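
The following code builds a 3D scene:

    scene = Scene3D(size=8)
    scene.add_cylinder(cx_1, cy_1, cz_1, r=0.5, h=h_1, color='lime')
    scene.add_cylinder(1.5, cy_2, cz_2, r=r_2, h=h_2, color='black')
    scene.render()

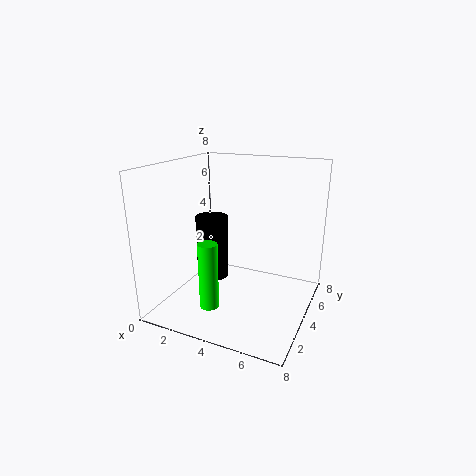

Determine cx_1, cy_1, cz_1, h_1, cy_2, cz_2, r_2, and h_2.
cx_1 = 3.5; cy_1 = 1.5; cz_1 = 1; h_1 = 3.5; cy_2 = 5.5; cz_2 = 0.5; r_2 = 1; h_2 = 4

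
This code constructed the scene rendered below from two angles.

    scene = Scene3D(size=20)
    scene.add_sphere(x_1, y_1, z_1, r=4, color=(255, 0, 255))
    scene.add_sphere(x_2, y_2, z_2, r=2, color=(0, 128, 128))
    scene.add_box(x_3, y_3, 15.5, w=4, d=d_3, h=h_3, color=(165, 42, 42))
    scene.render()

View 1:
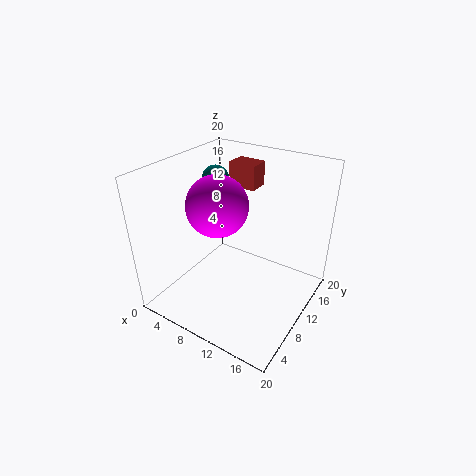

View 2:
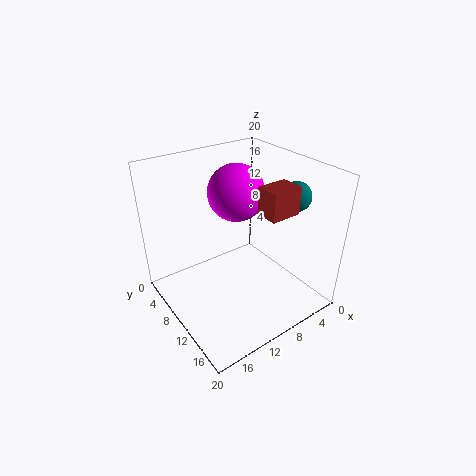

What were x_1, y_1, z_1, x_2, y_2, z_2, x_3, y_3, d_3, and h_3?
x_1 = 8.5; y_1 = 7.5; z_1 = 15.5; x_2 = 3.5; y_2 = 14; z_2 = 16; x_3 = 6; y_3 = 14; d_3 = 3; h_3 = 3.5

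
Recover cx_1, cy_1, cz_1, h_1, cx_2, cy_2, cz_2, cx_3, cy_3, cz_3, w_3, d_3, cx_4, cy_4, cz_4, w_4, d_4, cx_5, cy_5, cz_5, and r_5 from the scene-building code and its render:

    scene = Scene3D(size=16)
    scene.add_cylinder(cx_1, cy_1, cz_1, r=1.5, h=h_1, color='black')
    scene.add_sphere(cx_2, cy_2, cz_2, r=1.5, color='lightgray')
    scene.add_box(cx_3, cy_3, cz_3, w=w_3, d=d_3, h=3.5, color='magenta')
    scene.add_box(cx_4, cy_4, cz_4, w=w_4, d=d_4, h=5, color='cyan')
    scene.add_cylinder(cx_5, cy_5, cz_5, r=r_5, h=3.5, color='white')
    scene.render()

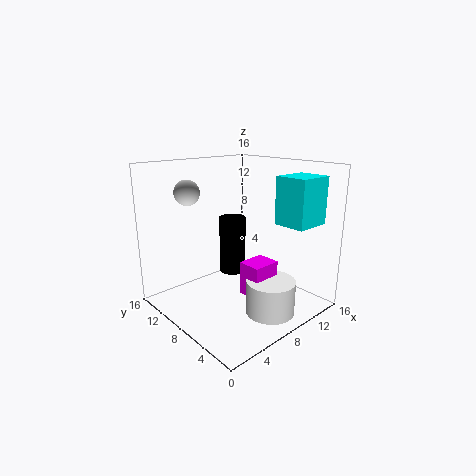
cx_1 = 8.5
cy_1 = 9.5
cz_1 = 3.5
h_1 = 6.5
cx_2 = 5.5
cy_2 = 14
cz_2 = 12.5
cx_3 = 6
cy_3 = 3
cz_3 = 3
w_3 = 3
d_3 = 2.5
cx_4 = 10
cy_4 = 1
cz_4 = 10
w_4 = 4
d_4 = 3.5
cx_5 = 7.5
cy_5 = 2.5
cz_5 = 1.5
r_5 = 2.5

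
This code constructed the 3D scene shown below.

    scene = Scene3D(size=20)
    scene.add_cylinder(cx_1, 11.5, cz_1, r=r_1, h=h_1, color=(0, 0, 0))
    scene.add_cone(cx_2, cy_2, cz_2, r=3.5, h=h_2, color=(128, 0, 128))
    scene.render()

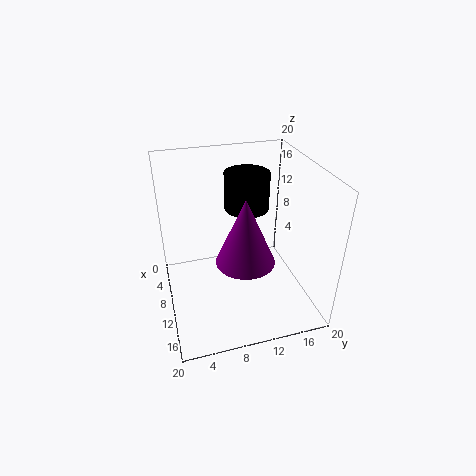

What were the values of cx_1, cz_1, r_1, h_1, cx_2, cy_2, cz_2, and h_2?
cx_1 = 9
cz_1 = 14
r_1 = 3
h_1 = 5
cx_2 = 16.5
cy_2 = 9
cz_2 = 11
h_2 = 8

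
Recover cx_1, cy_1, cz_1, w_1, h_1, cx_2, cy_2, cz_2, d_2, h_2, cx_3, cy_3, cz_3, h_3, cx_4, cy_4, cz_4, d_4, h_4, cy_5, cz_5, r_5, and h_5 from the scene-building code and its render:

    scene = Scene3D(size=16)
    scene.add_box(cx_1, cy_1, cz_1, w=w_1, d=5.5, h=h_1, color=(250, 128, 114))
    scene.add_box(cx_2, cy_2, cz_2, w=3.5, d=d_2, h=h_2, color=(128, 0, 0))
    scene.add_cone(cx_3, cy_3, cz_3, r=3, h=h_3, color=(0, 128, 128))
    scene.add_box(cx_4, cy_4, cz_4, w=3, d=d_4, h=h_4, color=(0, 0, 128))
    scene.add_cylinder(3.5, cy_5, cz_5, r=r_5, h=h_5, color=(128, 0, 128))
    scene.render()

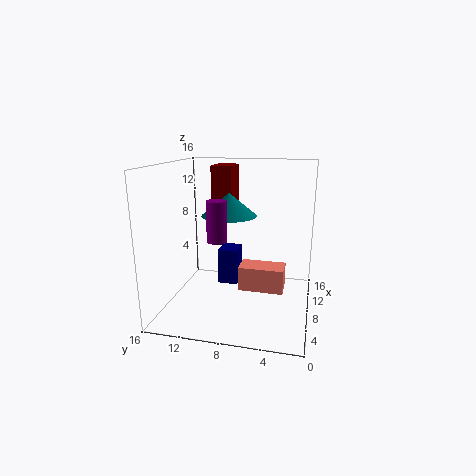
cx_1 = 10
cy_1 = 3
cz_1 = 0.5
w_1 = 3
h_1 = 3
cx_2 = 11
cy_2 = 9.5
cz_2 = 10
d_2 = 2.5
h_2 = 5.5
cx_3 = 8
cy_3 = 9
cz_3 = 10.5
h_3 = 2.5
cx_4 = 11.5
cy_4 = 9
cz_4 = 0.5
d_4 = 2.5
h_4 = 4.5
cy_5 = 9
cz_5 = 9
r_5 = 1
h_5 = 4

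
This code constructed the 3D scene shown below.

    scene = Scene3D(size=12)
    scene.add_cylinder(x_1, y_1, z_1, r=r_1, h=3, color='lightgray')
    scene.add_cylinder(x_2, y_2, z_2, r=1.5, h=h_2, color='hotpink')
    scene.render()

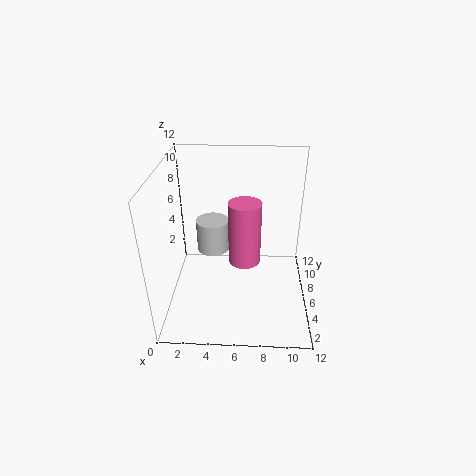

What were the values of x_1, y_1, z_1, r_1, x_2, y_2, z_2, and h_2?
x_1 = 3.5, y_1 = 9, z_1 = 3, r_1 = 1.5, x_2 = 6.5, y_2 = 8.5, z_2 = 2, h_2 = 6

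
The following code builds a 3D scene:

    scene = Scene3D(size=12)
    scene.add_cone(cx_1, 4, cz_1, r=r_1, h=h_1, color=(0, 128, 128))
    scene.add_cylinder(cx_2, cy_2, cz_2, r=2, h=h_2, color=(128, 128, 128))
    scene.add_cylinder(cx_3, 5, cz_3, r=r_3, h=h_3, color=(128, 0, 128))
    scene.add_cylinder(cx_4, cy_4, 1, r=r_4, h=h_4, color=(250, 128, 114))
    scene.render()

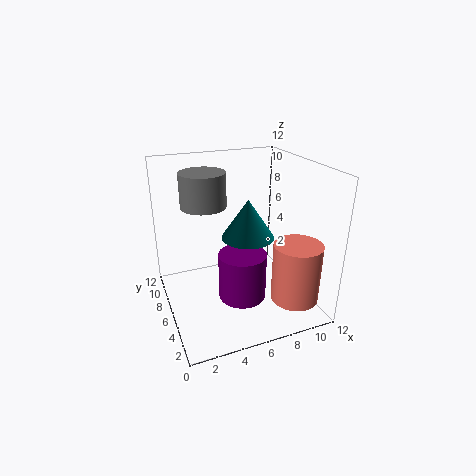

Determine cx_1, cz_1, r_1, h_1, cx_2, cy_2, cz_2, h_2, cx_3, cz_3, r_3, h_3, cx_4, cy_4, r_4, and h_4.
cx_1 = 6
cz_1 = 7
r_1 = 2
h_1 = 3
cx_2 = 4
cy_2 = 9
cz_2 = 8
h_2 = 3
cx_3 = 6
cz_3 = 1
r_3 = 2
h_3 = 4
cx_4 = 10
cy_4 = 3
r_4 = 2
h_4 = 5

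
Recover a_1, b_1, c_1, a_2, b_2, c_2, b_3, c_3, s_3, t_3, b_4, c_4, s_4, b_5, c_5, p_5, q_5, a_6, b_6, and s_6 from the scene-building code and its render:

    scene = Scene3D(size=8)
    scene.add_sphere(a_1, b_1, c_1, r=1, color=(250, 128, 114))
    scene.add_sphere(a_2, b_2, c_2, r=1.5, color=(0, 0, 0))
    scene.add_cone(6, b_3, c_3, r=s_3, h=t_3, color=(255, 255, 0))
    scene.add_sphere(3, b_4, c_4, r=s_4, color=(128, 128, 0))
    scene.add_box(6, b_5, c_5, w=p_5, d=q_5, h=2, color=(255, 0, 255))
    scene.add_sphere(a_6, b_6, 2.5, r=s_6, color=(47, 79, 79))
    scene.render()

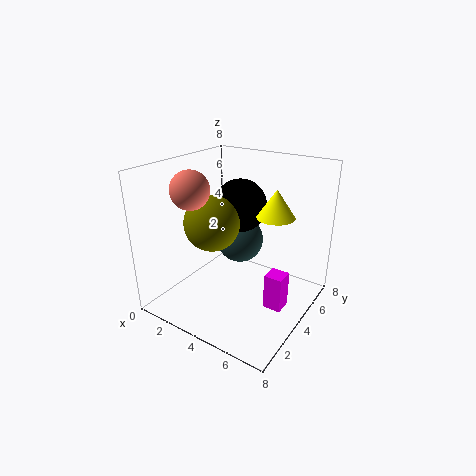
a_1 = 2.5; b_1 = 2; c_1 = 7; a_2 = 3.5; b_2 = 5; c_2 = 5.5; b_3 = 4.5; c_3 = 5.5; s_3 = 1; t_3 = 1.5; b_4 = 3; c_4 = 5; s_4 = 1.5; b_5 = 3.5; c_5 = 0.5; p_5 = 1; q_5 = 1; a_6 = 2.5; b_6 = 6.5; s_6 = 1.5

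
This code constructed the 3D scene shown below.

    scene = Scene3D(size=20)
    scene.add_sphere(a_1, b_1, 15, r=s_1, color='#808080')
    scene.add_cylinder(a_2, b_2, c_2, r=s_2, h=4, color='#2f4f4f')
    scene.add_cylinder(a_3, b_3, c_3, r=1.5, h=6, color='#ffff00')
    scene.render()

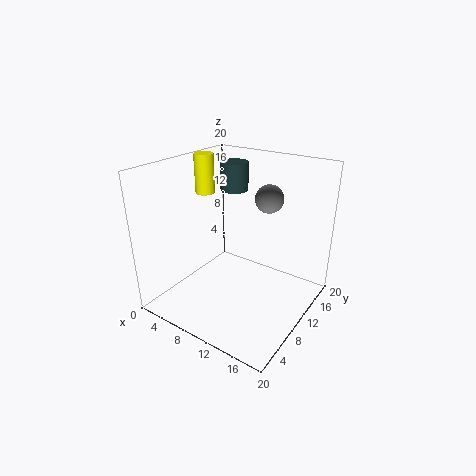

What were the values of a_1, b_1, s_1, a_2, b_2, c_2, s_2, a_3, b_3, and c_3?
a_1 = 12.5
b_1 = 14
s_1 = 2
a_2 = 7
b_2 = 13.5
c_2 = 15.5
s_2 = 2
a_3 = 1.5
b_3 = 13.5
c_3 = 14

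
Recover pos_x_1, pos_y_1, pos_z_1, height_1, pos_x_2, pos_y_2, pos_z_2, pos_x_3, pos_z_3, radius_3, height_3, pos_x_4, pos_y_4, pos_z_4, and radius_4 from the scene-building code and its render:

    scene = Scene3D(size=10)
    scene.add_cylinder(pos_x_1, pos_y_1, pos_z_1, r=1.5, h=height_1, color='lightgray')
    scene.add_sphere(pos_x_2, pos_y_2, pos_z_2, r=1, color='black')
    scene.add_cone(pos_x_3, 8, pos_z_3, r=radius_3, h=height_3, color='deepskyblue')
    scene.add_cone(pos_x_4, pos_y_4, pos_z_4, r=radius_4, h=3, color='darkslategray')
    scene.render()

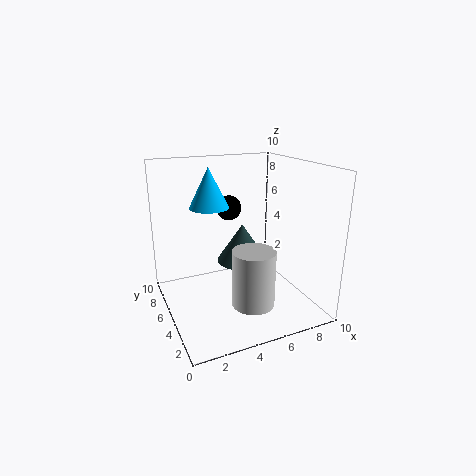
pos_x_1 = 5.5
pos_y_1 = 3.5
pos_z_1 = 0.5
height_1 = 4
pos_x_2 = 6
pos_y_2 = 9
pos_z_2 = 6
pos_x_3 = 4
pos_z_3 = 6.5
radius_3 = 1.5
height_3 = 3
pos_x_4 = 6.5
pos_y_4 = 7.5
pos_z_4 = 2
radius_4 = 2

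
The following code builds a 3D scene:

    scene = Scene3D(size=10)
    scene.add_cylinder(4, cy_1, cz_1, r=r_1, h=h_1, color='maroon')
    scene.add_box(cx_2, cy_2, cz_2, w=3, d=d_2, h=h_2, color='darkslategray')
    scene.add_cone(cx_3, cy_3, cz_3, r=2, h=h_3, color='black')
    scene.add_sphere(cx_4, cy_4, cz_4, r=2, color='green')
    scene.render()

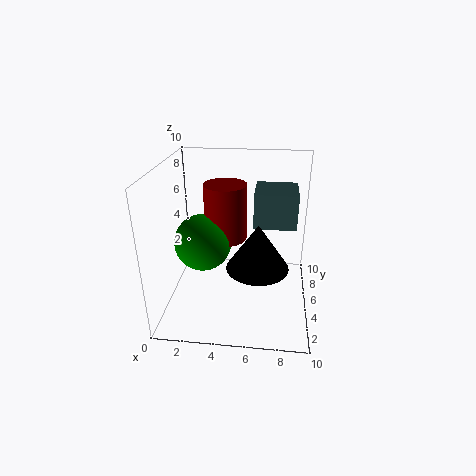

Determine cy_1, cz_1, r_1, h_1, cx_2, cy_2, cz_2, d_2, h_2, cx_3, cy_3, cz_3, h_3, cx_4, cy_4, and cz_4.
cy_1 = 6, cz_1 = 4.5, r_1 = 1.5, h_1 = 4, cx_2 = 6, cy_2 = 5.5, cz_2 = 5.5, d_2 = 3, h_2 = 2.5, cx_3 = 6.5, cy_3 = 3, cz_3 = 4, h_3 = 3, cx_4 = 2.5, cy_4 = 5, cz_4 = 4.5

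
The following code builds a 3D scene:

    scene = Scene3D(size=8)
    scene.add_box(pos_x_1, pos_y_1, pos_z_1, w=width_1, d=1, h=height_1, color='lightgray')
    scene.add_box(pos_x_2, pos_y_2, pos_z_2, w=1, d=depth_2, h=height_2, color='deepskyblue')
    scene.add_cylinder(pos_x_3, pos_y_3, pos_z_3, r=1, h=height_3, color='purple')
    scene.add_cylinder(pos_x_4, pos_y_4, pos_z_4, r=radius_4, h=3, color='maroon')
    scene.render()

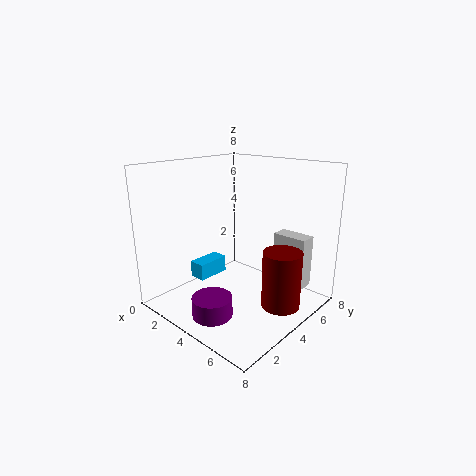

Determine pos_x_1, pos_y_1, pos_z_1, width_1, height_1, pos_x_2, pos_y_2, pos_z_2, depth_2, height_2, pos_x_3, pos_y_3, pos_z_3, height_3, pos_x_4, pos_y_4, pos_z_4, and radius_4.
pos_x_1 = 5; pos_y_1 = 6; pos_z_1 = 1; width_1 = 2; height_1 = 3; pos_x_2 = 1; pos_y_2 = 3; pos_z_2 = 1; depth_2 = 2; height_2 = 1; pos_x_3 = 5; pos_y_3 = 1; pos_z_3 = 1; height_3 = 1; pos_x_4 = 7; pos_y_4 = 4; pos_z_4 = 1; radius_4 = 1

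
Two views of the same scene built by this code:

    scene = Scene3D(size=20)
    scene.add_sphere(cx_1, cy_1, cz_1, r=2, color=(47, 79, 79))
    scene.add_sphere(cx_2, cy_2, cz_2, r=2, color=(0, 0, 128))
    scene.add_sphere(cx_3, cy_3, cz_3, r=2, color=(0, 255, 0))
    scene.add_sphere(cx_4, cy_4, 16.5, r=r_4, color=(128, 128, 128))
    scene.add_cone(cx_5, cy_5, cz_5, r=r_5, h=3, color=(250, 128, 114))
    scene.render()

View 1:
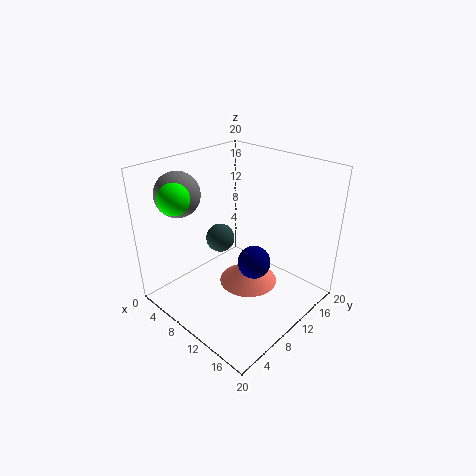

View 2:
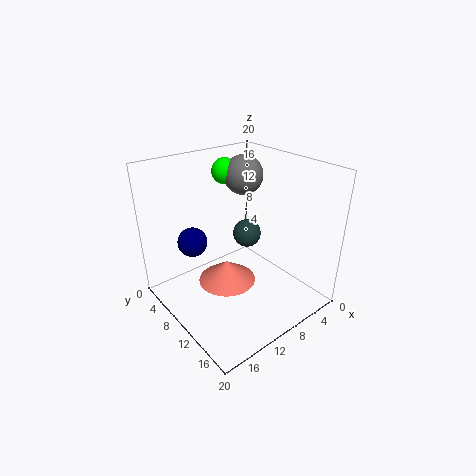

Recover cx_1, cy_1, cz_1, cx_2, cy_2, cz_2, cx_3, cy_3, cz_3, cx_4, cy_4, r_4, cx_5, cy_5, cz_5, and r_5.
cx_1 = 7.5
cy_1 = 9
cz_1 = 9.5
cx_2 = 15.5
cy_2 = 7
cz_2 = 10
cx_3 = 6.5
cy_3 = 2.5
cz_3 = 17
cx_4 = 4.5
cy_4 = 4.5
r_4 = 3
cx_5 = 12
cy_5 = 10
cz_5 = 4
r_5 = 4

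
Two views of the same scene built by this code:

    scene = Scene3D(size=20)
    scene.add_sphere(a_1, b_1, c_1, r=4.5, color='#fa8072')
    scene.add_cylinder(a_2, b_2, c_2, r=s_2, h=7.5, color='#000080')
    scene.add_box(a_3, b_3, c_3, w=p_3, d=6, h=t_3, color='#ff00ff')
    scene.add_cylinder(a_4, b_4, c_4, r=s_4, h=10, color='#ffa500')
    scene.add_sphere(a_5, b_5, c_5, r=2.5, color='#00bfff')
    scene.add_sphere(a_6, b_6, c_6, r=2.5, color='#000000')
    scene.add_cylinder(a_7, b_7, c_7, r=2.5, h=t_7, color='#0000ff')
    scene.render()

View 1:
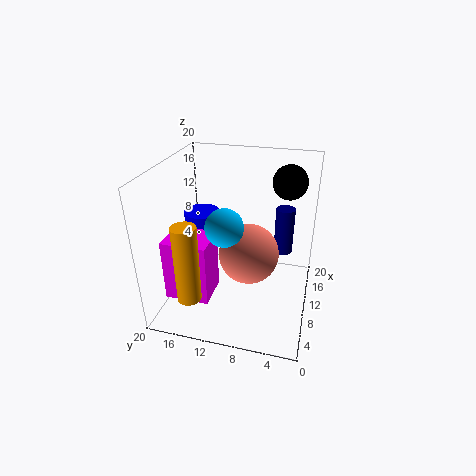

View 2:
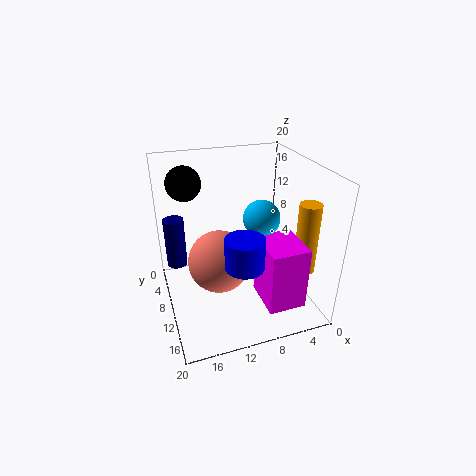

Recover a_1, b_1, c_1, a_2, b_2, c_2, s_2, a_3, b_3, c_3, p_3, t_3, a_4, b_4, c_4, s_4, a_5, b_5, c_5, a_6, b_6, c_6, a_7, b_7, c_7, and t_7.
a_1 = 12.5; b_1 = 9; c_1 = 6; a_2 = 18; b_2 = 4.5; c_2 = 4; s_2 = 1.5; a_3 = 3.5; b_3 = 12.5; c_3 = 3; p_3 = 5; t_3 = 8.5; a_4 = 1.5; b_4 = 14; c_4 = 5.5; s_4 = 1.5; a_5 = 7; b_5 = 11; c_5 = 13; a_6 = 16; b_6 = 4; c_6 = 16.5; a_7 = 11; b_7 = 15.5; c_7 = 9; t_7 = 4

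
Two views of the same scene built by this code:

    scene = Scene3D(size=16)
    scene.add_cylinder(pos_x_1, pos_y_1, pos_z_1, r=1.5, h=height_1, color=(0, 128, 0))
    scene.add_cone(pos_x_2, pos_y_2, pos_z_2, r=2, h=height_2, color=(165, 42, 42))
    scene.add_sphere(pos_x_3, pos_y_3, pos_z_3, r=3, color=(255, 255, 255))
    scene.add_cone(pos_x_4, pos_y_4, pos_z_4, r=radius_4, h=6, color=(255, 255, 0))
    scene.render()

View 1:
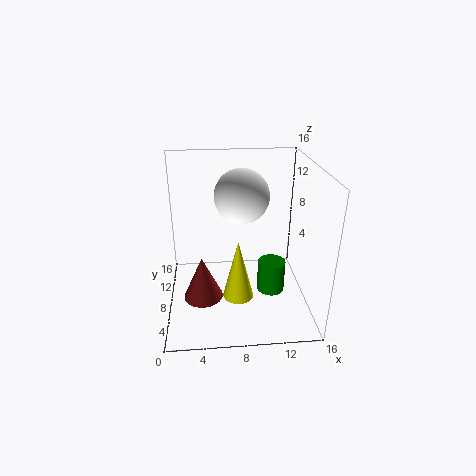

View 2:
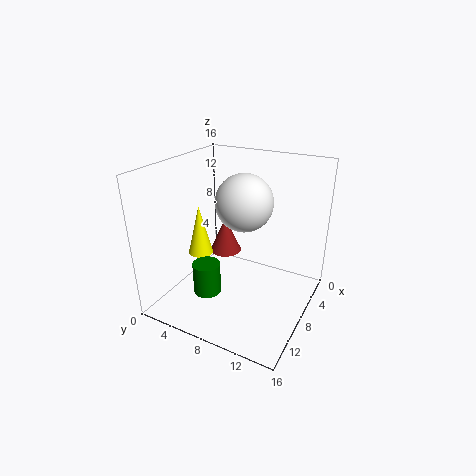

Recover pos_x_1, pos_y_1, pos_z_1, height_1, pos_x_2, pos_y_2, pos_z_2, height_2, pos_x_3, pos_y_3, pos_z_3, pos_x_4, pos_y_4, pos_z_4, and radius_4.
pos_x_1 = 11.5; pos_y_1 = 6; pos_z_1 = 2.5; height_1 = 3.5; pos_x_2 = 4; pos_y_2 = 4; pos_z_2 = 3.5; height_2 = 4.5; pos_x_3 = 8.5; pos_y_3 = 9; pos_z_3 = 12.5; pos_x_4 = 7.5; pos_y_4 = 2.5; pos_z_4 = 4.5; radius_4 = 1.5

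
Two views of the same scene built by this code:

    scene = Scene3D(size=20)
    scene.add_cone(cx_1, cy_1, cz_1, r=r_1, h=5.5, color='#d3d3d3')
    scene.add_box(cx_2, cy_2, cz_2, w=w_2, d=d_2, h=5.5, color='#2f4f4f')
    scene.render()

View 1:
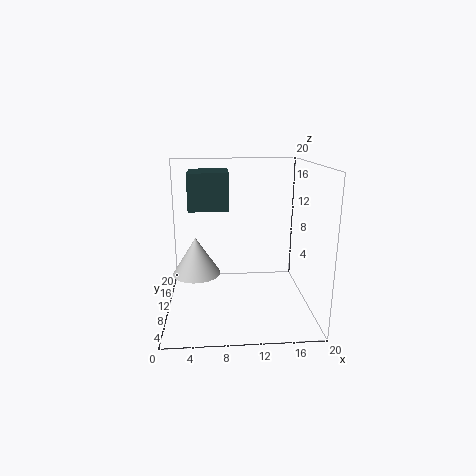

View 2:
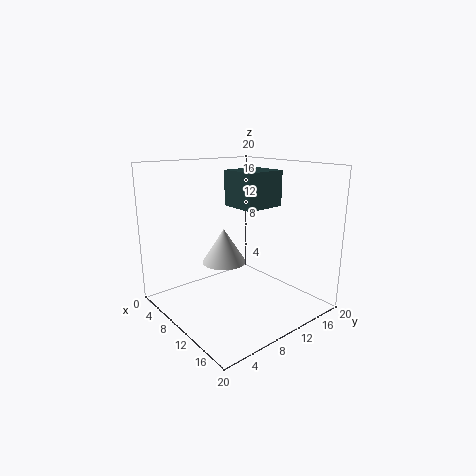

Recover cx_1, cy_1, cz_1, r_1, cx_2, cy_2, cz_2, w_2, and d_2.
cx_1 = 4
cy_1 = 12
cz_1 = 4
r_1 = 3.5
cx_2 = 3
cy_2 = 13
cz_2 = 13
w_2 = 6
d_2 = 6.5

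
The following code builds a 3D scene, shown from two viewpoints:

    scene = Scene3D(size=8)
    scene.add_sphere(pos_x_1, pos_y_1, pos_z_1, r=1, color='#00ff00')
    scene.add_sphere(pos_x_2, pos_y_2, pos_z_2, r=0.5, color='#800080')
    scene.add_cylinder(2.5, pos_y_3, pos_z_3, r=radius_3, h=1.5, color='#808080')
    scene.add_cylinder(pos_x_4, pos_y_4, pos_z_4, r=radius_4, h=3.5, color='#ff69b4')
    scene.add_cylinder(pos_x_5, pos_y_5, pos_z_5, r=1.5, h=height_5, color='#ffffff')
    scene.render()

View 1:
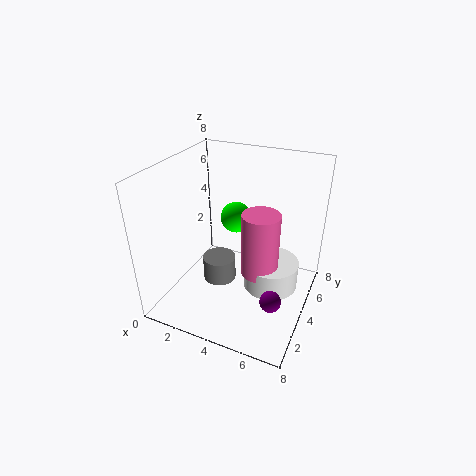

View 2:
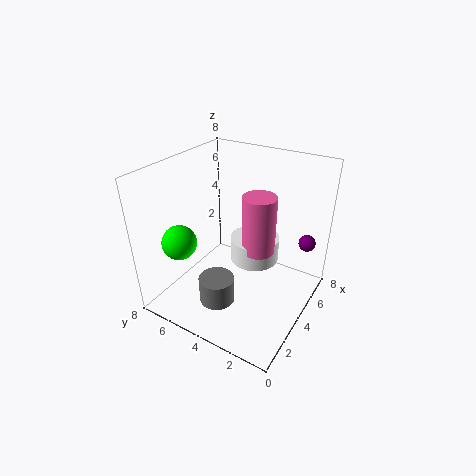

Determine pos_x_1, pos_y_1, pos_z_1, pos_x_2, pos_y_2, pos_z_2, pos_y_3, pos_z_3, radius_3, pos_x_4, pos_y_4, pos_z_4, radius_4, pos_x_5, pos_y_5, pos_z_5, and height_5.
pos_x_1 = 2.5
pos_y_1 = 7
pos_z_1 = 3.5
pos_x_2 = 7
pos_y_2 = 1
pos_z_2 = 3
pos_y_3 = 4.5
pos_z_3 = 0.5
radius_3 = 1
pos_x_4 = 5.5
pos_y_4 = 3.5
pos_z_4 = 2.5
radius_4 = 1
pos_x_5 = 6
pos_y_5 = 4
pos_z_5 = 1.5
height_5 = 1.5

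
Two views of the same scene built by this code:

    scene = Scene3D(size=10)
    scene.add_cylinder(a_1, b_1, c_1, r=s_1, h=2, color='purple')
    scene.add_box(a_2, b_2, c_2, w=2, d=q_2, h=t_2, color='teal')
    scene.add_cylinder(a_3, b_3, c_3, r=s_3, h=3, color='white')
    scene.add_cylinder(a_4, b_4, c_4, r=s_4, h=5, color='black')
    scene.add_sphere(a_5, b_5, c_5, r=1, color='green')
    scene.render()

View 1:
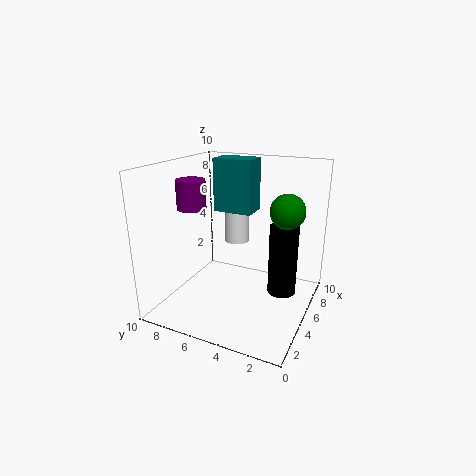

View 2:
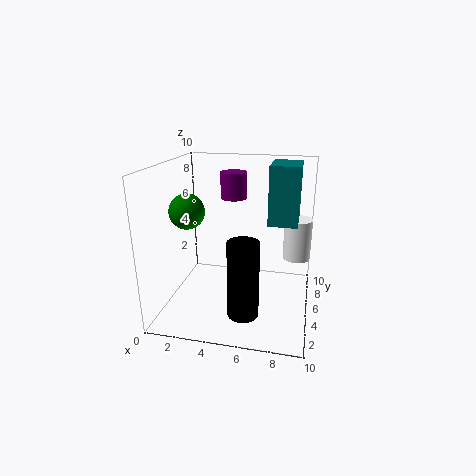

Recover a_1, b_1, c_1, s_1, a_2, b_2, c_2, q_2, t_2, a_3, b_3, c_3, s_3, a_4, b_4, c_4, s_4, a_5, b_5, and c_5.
a_1 = 4, b_1 = 8, c_1 = 7, s_1 = 1, a_2 = 7, b_2 = 5, c_2 = 6, q_2 = 3, t_2 = 4, a_3 = 9, b_3 = 7, c_3 = 3, s_3 = 1, a_4 = 6, b_4 = 2, c_4 = 1, s_4 = 1, a_5 = 3, b_5 = 1, c_5 = 8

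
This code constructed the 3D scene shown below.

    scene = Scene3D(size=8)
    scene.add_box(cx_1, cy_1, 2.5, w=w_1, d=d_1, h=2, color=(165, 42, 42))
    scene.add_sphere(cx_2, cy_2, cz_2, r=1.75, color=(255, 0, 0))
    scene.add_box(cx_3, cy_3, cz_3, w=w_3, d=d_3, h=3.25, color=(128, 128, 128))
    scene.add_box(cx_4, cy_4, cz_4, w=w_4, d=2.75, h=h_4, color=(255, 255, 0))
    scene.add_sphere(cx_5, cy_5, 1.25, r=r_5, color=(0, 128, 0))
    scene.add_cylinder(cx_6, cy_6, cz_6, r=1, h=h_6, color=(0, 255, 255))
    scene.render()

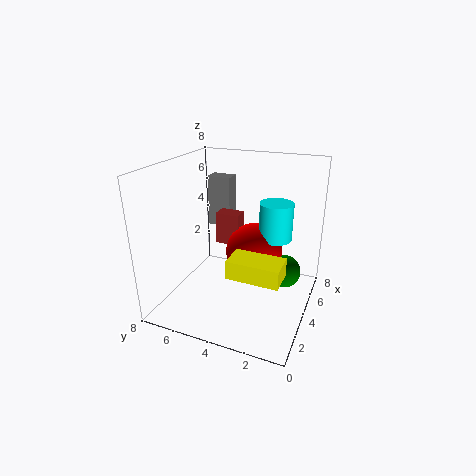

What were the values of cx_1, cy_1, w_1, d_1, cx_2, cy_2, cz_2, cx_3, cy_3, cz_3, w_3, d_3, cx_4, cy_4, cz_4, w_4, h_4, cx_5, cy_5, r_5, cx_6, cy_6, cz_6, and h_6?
cx_1 = 5.75, cy_1 = 4.75, w_1 = 1, d_1 = 1.5, cx_2 = 6, cy_2 = 3.75, cz_2 = 2.25, cx_3 = 6.75, cy_3 = 5.75, cz_3 = 3.25, w_3 = 1, d_3 = 1.5, cx_4 = 1.75, cy_4 = 1, cz_4 = 2.75, w_4 = 1.5, h_4 = 1, cx_5 = 6, cy_5 = 1.75, r_5 = 1, cx_6 = 6.25, cy_6 = 2.5, cz_6 = 3.25, h_6 = 2.25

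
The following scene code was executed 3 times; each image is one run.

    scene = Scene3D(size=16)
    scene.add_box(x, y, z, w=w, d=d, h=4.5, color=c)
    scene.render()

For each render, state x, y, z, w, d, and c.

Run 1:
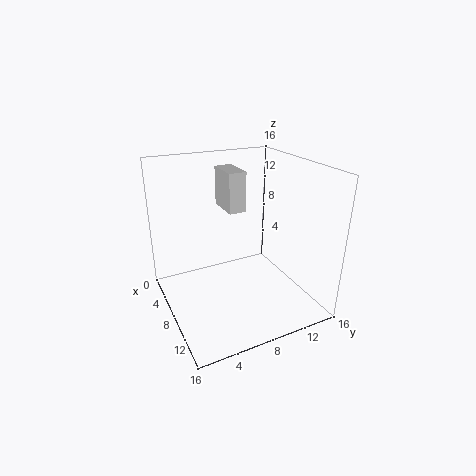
x = 3
y = 7.5
z = 10.5
w = 4
d = 2
c = 'lightgray'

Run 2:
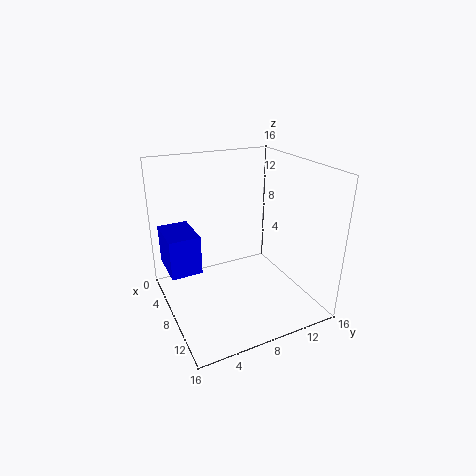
x = 2
y = 0.5
z = 4
w = 5
d = 3.5
c = 'blue'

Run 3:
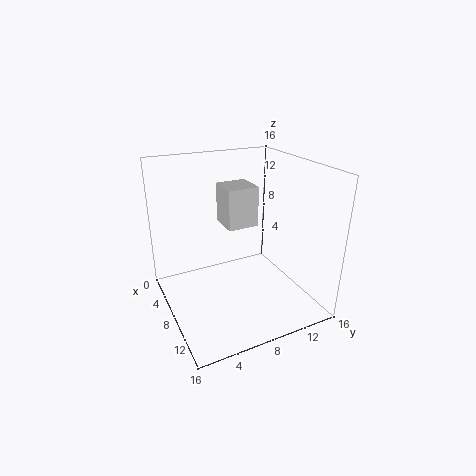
x = 4.5
y = 7
z = 9
w = 3.5
d = 3.5
c = 'lightgray'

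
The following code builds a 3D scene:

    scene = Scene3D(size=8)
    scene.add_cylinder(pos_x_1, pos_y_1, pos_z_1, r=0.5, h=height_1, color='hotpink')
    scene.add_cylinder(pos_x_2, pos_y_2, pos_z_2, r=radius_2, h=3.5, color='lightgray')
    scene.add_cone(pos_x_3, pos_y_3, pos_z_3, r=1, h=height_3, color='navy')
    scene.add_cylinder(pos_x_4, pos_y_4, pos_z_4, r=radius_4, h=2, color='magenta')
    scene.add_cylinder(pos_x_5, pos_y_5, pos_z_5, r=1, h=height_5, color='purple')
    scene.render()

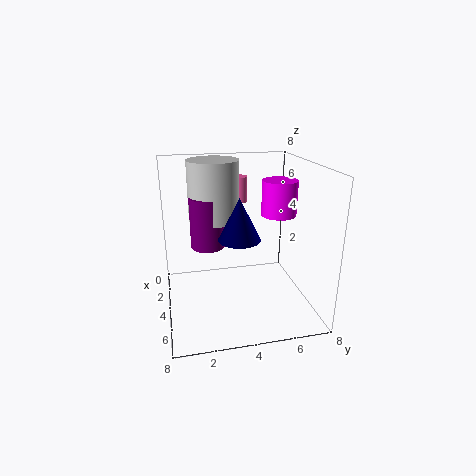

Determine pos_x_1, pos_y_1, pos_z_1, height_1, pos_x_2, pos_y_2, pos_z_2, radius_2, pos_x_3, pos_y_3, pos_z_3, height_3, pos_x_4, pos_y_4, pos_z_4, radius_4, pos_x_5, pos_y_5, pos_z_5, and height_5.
pos_x_1 = 2
pos_y_1 = 4.5
pos_z_1 = 5.5
height_1 = 1.5
pos_x_2 = 2
pos_y_2 = 3
pos_z_2 = 4.5
radius_2 = 1.5
pos_x_3 = 6.5
pos_y_3 = 3.5
pos_z_3 = 5
height_3 = 2
pos_x_4 = 3.5
pos_y_4 = 6.5
pos_z_4 = 5
radius_4 = 1
pos_x_5 = 2.5
pos_y_5 = 2.5
pos_z_5 = 3
height_5 = 3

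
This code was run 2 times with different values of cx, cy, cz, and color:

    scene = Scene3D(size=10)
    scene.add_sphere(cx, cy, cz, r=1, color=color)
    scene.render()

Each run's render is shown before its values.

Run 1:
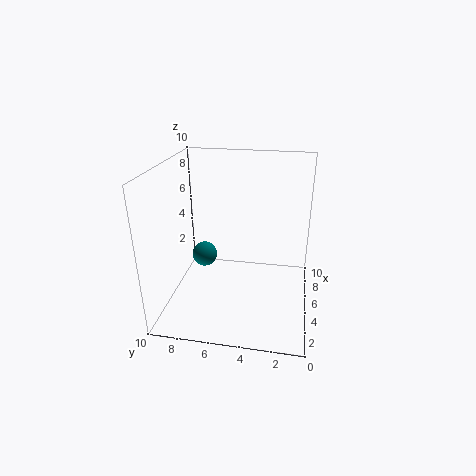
cx = 7.5
cy = 8.25
cz = 2
color = 'teal'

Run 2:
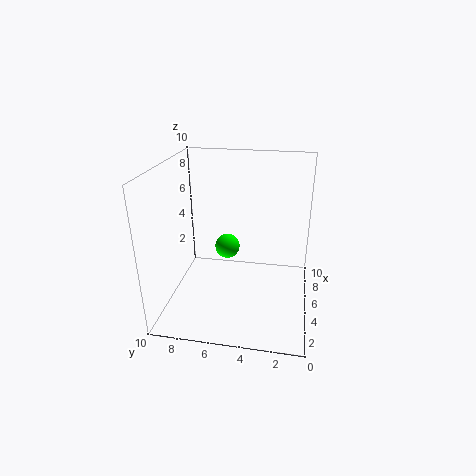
cx = 8.25
cy = 6.5
cz = 2.5
color = 'lime'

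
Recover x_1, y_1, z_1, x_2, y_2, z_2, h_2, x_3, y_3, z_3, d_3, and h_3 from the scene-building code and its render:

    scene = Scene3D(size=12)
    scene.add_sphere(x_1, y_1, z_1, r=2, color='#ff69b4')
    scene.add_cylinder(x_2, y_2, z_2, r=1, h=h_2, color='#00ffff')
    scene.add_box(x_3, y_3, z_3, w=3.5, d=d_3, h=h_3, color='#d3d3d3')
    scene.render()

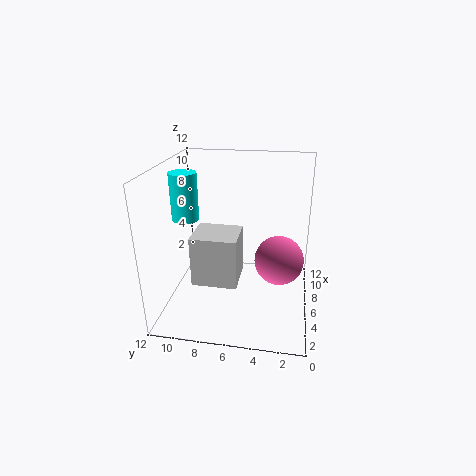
x_1 = 5.5
y_1 = 2.5
z_1 = 4.5
x_2 = 3.5
y_2 = 9.5
z_2 = 8.5
h_2 = 3.5
x_3 = 5
y_3 = 6
z_3 = 1.5
d_3 = 4
h_3 = 4.5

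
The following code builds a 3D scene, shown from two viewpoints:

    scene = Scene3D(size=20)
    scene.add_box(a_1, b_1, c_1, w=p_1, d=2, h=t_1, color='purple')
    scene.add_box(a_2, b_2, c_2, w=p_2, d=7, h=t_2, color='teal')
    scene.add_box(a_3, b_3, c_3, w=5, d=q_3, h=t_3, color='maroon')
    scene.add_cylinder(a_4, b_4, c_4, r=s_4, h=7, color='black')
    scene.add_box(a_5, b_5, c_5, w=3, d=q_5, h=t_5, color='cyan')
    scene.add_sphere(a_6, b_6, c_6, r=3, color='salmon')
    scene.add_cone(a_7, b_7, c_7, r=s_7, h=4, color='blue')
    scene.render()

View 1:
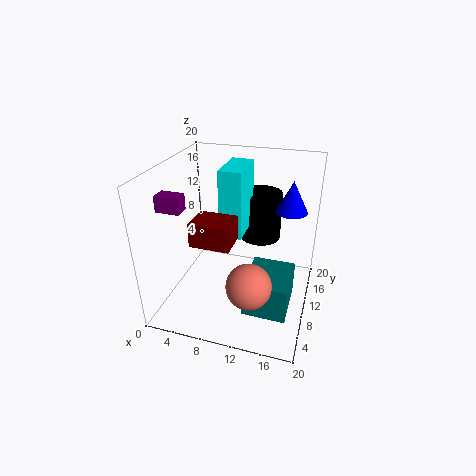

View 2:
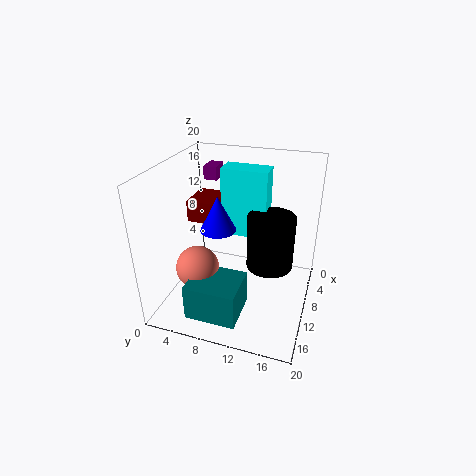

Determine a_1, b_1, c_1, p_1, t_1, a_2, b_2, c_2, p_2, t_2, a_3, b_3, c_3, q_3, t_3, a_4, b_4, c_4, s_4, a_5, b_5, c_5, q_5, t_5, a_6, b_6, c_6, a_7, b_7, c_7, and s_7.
a_1 = 2; b_1 = 3; c_1 = 16; p_1 = 3; t_1 = 2; a_2 = 12; b_2 = 5; c_2 = 1; p_2 = 6; t_2 = 5; a_3 = 6; b_3 = 3; c_3 = 12; q_3 = 4; t_3 = 3; a_4 = 12; b_4 = 15; c_4 = 8; s_4 = 3; a_5 = 8; b_5 = 8; c_5 = 11; q_5 = 6; t_5 = 9; a_6 = 13; b_6 = 5; c_6 = 6; a_7 = 17; b_7 = 10; c_7 = 15; s_7 = 2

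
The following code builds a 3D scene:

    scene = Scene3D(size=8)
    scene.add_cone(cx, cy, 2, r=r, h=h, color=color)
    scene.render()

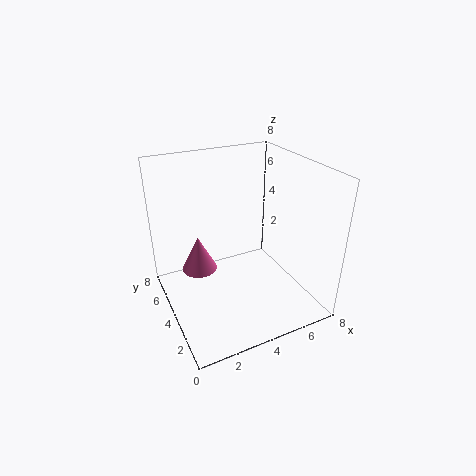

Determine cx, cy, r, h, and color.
cx = 2
cy = 5
r = 1
h = 2
color = 'hotpink'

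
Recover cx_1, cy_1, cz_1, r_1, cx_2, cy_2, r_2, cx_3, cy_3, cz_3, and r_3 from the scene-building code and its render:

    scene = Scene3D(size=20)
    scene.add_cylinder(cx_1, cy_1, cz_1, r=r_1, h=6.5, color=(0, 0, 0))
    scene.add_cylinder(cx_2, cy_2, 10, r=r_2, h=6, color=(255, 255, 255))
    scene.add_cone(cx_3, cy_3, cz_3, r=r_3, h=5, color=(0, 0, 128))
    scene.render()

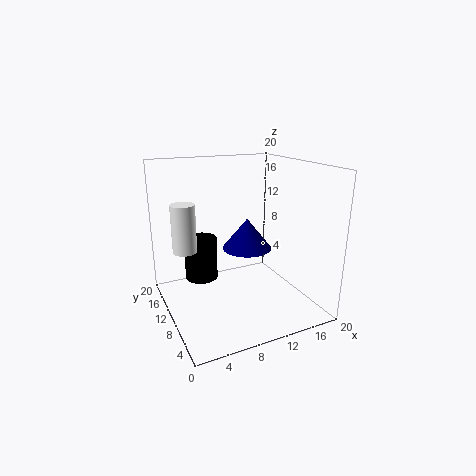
cx_1 = 6.5; cy_1 = 16; cz_1 = 2; r_1 = 2.5; cx_2 = 2; cy_2 = 8.5; r_2 = 1.5; cx_3 = 14.5; cy_3 = 16; cz_3 = 5.5; r_3 = 4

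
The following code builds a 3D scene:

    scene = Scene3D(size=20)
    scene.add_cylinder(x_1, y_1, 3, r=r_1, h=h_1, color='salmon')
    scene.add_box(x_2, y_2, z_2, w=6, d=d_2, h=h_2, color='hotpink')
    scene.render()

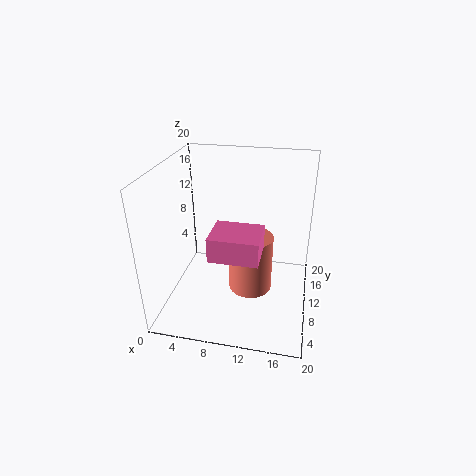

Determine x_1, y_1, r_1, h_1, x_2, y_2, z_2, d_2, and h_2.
x_1 = 12; y_1 = 9; r_1 = 3; h_1 = 8; x_2 = 8; y_2 = 2; z_2 = 11; d_2 = 5; h_2 = 3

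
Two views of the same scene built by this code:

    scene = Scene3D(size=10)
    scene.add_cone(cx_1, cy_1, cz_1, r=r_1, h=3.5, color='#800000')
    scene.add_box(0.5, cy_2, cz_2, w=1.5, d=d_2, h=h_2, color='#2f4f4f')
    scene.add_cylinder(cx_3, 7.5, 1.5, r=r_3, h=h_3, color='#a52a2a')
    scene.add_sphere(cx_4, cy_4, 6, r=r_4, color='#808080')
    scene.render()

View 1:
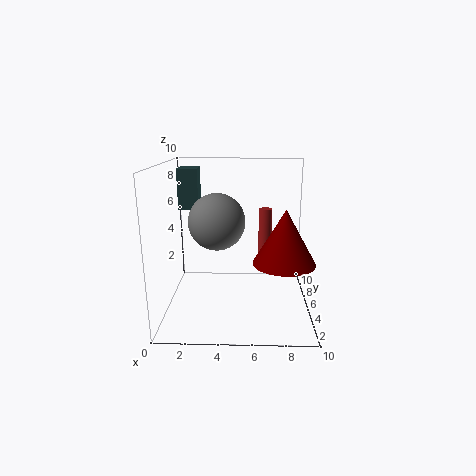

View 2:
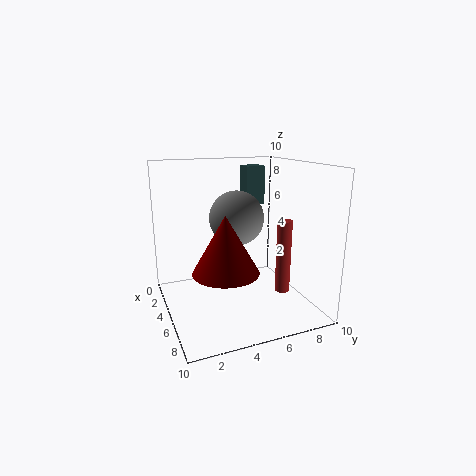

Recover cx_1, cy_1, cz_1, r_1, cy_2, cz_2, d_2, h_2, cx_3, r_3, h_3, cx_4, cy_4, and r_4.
cx_1 = 8
cy_1 = 3
cz_1 = 4
r_1 = 2
cy_2 = 7
cz_2 = 6.5
d_2 = 1.5
h_2 = 3
cx_3 = 7
r_3 = 0.5
h_3 = 5
cx_4 = 3.5
cy_4 = 5.5
r_4 = 2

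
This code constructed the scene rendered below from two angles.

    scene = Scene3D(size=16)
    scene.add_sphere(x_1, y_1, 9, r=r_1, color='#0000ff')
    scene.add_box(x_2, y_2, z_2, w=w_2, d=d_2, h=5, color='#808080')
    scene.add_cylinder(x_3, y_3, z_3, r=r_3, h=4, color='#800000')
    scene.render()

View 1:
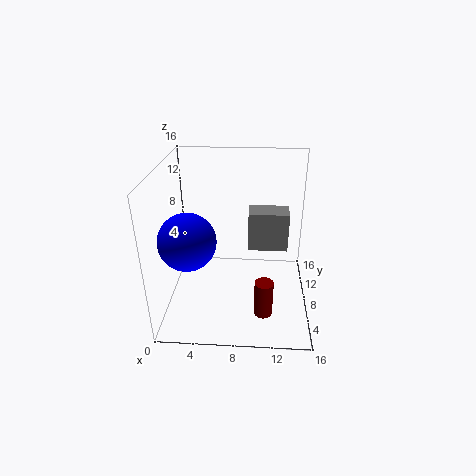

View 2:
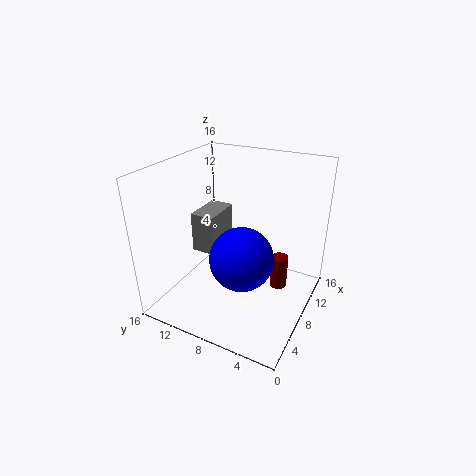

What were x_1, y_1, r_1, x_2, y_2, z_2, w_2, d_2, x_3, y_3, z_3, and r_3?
x_1 = 3, y_1 = 5, r_1 = 3, x_2 = 9, y_2 = 12, z_2 = 4, w_2 = 5, d_2 = 3, x_3 = 11, y_3 = 4, z_3 = 1, r_3 = 1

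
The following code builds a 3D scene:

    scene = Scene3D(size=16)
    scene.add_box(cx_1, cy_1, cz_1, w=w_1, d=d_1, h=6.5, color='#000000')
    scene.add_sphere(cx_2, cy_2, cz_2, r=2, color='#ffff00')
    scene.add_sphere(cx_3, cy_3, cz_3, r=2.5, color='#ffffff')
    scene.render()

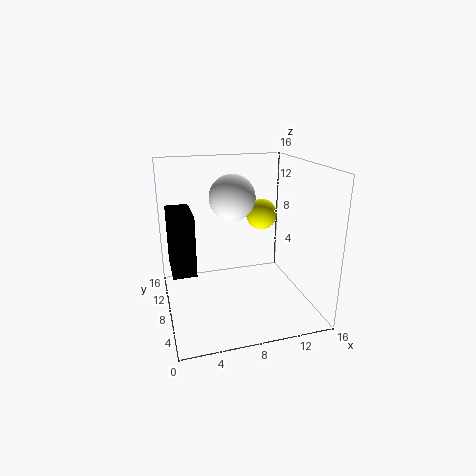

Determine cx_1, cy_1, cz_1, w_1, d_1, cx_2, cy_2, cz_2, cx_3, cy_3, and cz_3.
cx_1 = 0.5, cy_1 = 6, cz_1 = 5, w_1 = 2.5, d_1 = 5, cx_2 = 13, cy_2 = 14, cz_2 = 8.5, cx_3 = 7.5, cy_3 = 8.5, cz_3 = 12.5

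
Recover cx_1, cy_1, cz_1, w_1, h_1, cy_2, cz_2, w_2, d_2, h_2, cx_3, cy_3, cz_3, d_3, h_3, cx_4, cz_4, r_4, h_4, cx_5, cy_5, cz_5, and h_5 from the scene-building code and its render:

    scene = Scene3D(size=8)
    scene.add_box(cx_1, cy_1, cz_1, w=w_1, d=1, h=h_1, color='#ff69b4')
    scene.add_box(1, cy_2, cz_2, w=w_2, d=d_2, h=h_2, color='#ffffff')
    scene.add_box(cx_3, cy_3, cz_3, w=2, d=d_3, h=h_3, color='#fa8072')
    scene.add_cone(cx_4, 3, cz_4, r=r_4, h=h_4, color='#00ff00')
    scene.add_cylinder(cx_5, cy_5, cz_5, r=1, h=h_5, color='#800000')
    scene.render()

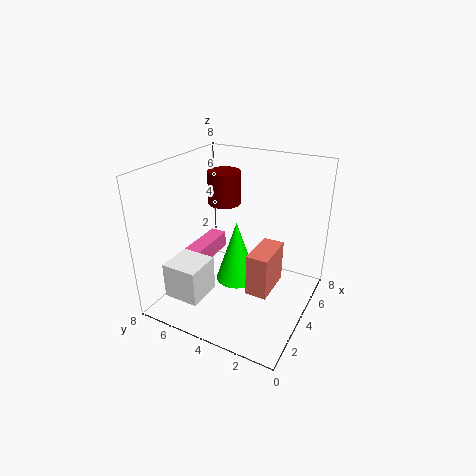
cx_1 = 3
cy_1 = 6
cz_1 = 2
w_1 = 3
h_1 = 1
cy_2 = 5
cz_2 = 1
w_2 = 2
d_2 = 2
h_2 = 2
cx_3 = 1
cy_3 = 1
cz_3 = 3
d_3 = 1
h_3 = 2
cx_4 = 2
cz_4 = 3
r_4 = 1
h_4 = 3
cx_5 = 6
cy_5 = 6
cz_5 = 5
h_5 = 2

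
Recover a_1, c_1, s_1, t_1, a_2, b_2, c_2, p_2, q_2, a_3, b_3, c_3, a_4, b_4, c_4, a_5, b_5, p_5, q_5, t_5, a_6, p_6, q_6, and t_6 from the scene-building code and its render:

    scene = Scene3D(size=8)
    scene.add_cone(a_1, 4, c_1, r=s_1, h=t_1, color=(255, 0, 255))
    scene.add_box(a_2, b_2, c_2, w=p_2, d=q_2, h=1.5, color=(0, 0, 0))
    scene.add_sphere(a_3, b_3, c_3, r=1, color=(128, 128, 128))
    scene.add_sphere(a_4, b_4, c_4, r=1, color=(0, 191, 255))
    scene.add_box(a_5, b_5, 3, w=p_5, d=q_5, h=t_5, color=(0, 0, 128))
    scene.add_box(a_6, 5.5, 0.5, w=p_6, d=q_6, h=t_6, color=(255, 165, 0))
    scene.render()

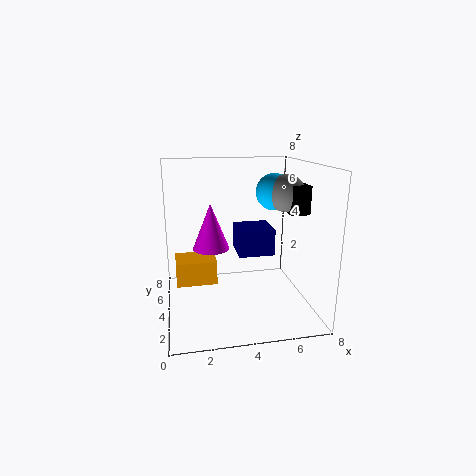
a_1 = 2.5; c_1 = 3.5; s_1 = 1; t_1 = 2.5; a_2 = 6.5; b_2 = 2.5; c_2 = 5.5; p_2 = 1; q_2 = 2; a_3 = 6.5; b_3 = 3.5; c_3 = 6.5; a_4 = 6; b_4 = 4; c_4 = 6.5; a_5 = 4; b_5 = 3.5; p_5 = 2; q_5 = 2; t_5 = 1.5; a_6 = 0.5; p_6 = 2.5; q_6 = 2; t_6 = 1.5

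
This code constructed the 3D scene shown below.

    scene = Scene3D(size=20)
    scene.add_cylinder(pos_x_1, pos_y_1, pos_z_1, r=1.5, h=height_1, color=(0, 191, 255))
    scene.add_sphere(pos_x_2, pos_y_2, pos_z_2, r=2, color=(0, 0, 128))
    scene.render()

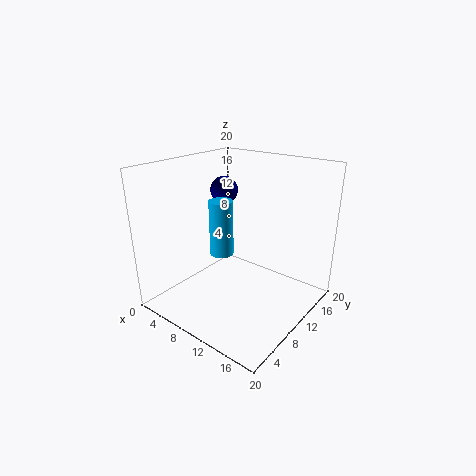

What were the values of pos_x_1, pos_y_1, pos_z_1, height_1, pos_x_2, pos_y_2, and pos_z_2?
pos_x_1 = 10.5, pos_y_1 = 6, pos_z_1 = 9.5, height_1 = 7, pos_x_2 = 5.5, pos_y_2 = 12.5, pos_z_2 = 15.5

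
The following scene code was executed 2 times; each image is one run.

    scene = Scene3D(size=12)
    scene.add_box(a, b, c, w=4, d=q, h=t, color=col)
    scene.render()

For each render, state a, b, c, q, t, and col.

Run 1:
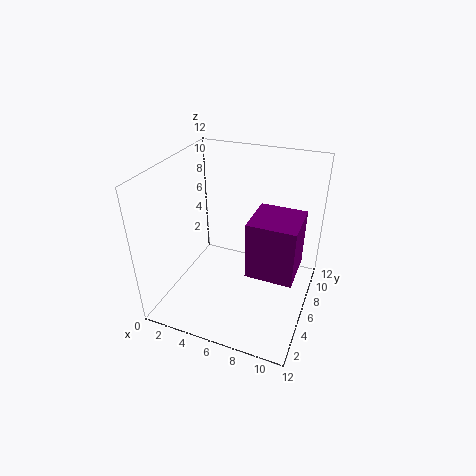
a = 7; b = 5; c = 3; q = 4; t = 5; col = 'purple'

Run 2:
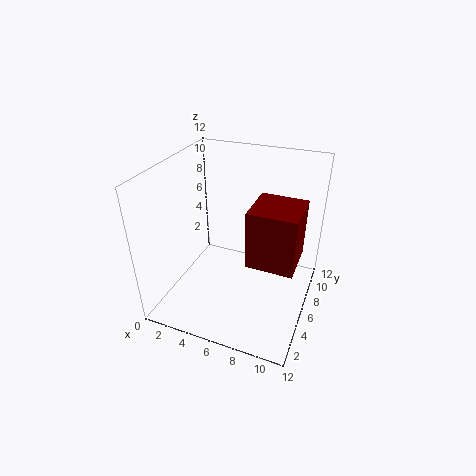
a = 7; b = 5; c = 4; q = 4; t = 5; col = 'maroon'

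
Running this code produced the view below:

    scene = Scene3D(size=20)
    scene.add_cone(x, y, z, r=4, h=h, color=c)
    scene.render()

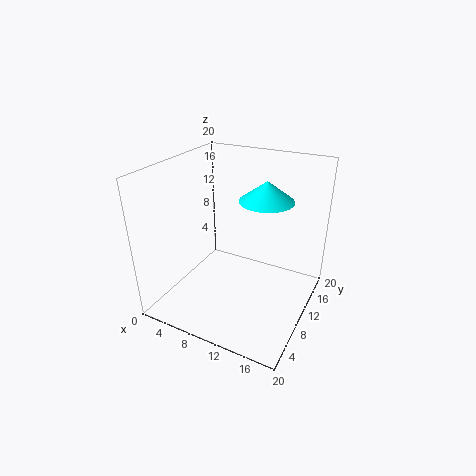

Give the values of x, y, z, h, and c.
x = 12
y = 15
z = 14
h = 3
c = 'cyan'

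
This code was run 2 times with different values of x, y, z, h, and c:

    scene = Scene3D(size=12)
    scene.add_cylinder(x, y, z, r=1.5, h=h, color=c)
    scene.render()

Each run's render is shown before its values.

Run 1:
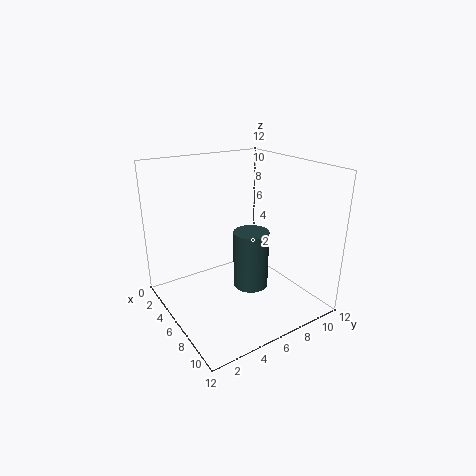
x = 6.5, y = 7, z = 1.5, h = 5, c = 'darkslategray'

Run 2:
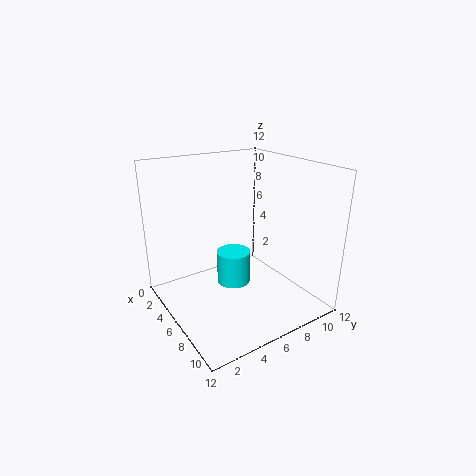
x = 4.5, y = 6.5, z = 1, h = 3, c = 'cyan'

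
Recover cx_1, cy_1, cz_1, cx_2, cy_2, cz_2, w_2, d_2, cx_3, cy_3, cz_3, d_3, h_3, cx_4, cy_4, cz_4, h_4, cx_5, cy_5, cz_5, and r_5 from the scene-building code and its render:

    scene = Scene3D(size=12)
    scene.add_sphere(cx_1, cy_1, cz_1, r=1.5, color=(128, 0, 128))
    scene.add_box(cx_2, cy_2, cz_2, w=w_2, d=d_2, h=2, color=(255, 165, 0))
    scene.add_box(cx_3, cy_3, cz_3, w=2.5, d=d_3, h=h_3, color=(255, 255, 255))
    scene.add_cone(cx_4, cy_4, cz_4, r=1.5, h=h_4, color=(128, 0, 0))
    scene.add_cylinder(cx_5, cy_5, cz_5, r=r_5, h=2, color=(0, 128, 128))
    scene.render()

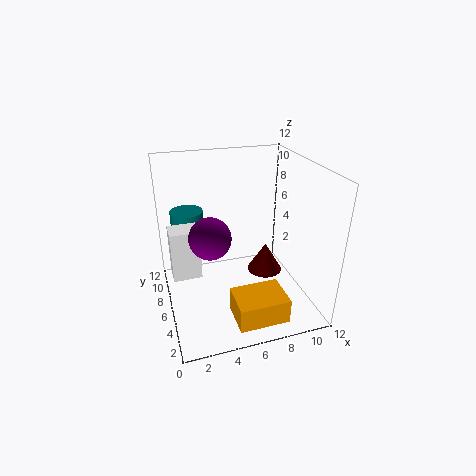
cx_1 = 3
cy_1 = 3
cz_1 = 8
cx_2 = 4.5
cy_2 = 0.5
cz_2 = 1
w_2 = 4
d_2 = 3
cx_3 = 0.5
cy_3 = 7
cz_3 = 2
d_3 = 2
h_3 = 4.5
cx_4 = 8.5
cy_4 = 6
cz_4 = 2.5
h_4 = 2.5
cx_5 = 2.5
cy_5 = 10.5
cz_5 = 5
r_5 = 1.5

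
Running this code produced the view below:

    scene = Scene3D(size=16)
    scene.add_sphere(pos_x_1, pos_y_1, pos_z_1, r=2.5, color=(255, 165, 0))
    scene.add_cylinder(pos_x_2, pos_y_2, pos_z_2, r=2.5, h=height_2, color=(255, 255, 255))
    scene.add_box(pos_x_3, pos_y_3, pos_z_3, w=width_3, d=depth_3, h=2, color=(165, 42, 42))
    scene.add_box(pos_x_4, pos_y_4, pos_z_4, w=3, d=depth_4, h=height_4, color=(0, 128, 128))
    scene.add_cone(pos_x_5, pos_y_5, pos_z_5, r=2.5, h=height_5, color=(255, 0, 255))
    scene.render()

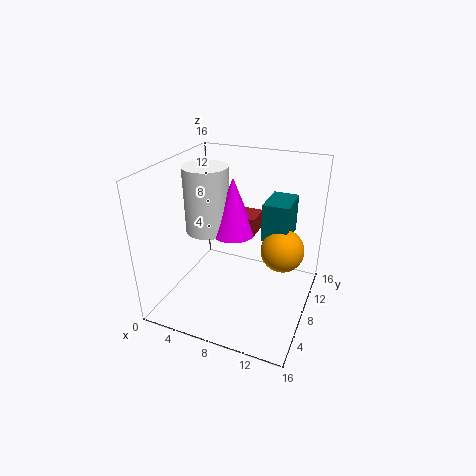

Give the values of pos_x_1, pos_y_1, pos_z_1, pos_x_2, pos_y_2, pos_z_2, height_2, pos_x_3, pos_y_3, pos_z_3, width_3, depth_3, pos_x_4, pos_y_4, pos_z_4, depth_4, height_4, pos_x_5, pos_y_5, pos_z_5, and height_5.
pos_x_1 = 12.5, pos_y_1 = 10.5, pos_z_1 = 6, pos_x_2 = 4, pos_y_2 = 8.5, pos_z_2 = 8, height_2 = 7.5, pos_x_3 = 7, pos_y_3 = 9, pos_z_3 = 8, width_3 = 2.5, depth_3 = 3, pos_x_4 = 10, pos_y_4 = 10, pos_z_4 = 7, depth_4 = 4.5, height_4 = 4.5, pos_x_5 = 7, pos_y_5 = 9, pos_z_5 = 8, height_5 = 6.5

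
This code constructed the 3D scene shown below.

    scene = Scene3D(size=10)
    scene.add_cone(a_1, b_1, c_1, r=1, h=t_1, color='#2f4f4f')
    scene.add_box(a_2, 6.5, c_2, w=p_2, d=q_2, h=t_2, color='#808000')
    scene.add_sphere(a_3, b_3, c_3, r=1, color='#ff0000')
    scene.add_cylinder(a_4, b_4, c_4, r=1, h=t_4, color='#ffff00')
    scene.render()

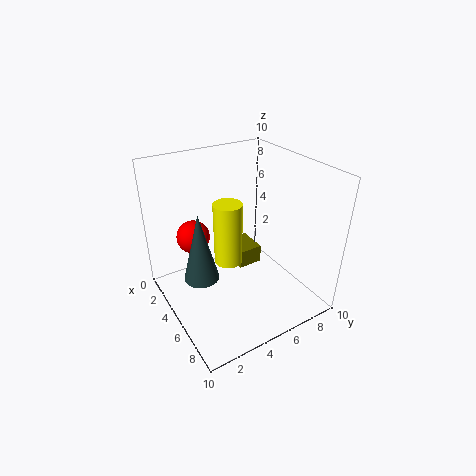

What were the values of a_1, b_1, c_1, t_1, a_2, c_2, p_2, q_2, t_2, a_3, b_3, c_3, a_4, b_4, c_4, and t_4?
a_1 = 7.5
b_1 = 1
c_1 = 5
t_1 = 4
a_2 = 0.5
c_2 = 0.5
p_2 = 2.5
q_2 = 2
t_2 = 1.5
a_3 = 5.5
b_3 = 1.5
c_3 = 6.5
a_4 = 4.5
b_4 = 4.5
c_4 = 3
t_4 = 4.5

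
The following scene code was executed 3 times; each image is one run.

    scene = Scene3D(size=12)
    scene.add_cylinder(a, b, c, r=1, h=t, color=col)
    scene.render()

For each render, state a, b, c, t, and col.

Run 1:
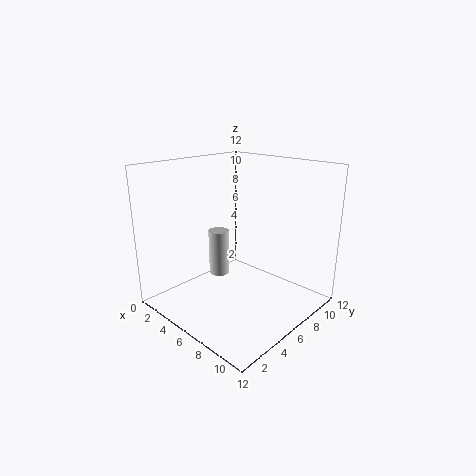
a = 1.5, b = 8, c = 0.5, t = 4.5, col = 'lightgray'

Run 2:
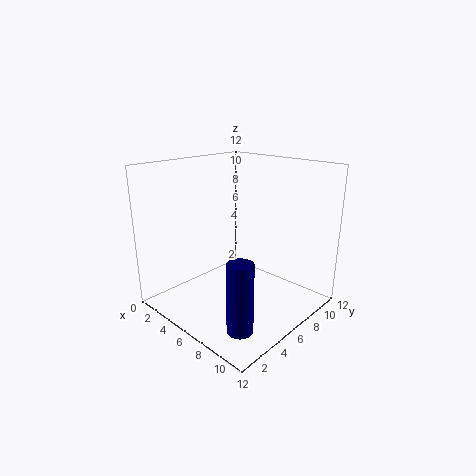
a = 9.5, b = 2.5, c = 0.5, t = 5.5, col = 'navy'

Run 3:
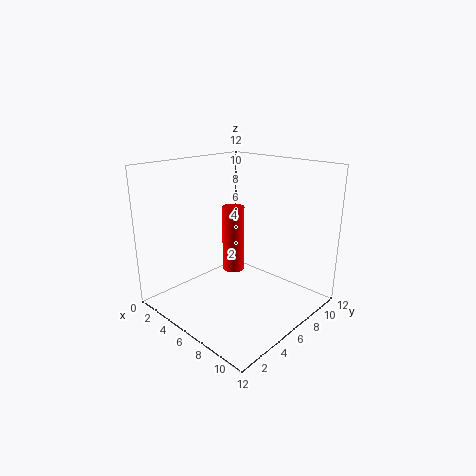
a = 4, b = 7.5, c = 2, t = 6, col = 'red'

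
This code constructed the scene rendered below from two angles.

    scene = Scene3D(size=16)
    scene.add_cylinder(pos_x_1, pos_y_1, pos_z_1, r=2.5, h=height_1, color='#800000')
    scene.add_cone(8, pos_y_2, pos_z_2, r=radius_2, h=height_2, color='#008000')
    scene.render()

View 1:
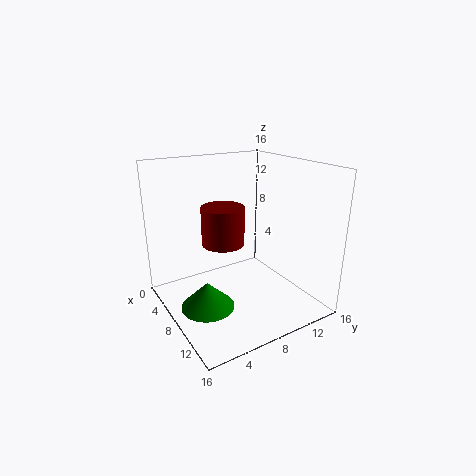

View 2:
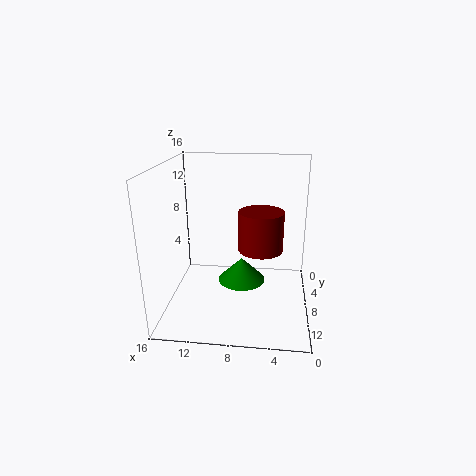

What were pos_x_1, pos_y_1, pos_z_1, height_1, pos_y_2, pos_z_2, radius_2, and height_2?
pos_x_1 = 5.5; pos_y_1 = 7.5; pos_z_1 = 6.5; height_1 = 4.5; pos_y_2 = 4; pos_z_2 = 0.5; radius_2 = 3; height_2 = 3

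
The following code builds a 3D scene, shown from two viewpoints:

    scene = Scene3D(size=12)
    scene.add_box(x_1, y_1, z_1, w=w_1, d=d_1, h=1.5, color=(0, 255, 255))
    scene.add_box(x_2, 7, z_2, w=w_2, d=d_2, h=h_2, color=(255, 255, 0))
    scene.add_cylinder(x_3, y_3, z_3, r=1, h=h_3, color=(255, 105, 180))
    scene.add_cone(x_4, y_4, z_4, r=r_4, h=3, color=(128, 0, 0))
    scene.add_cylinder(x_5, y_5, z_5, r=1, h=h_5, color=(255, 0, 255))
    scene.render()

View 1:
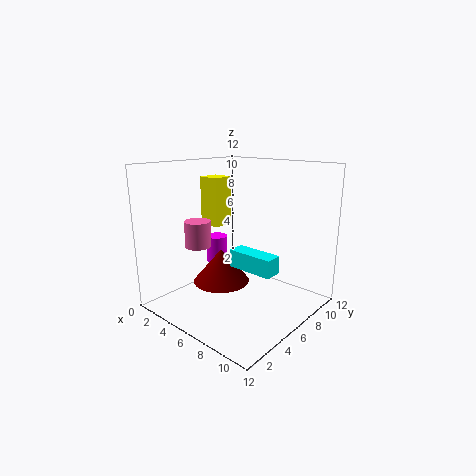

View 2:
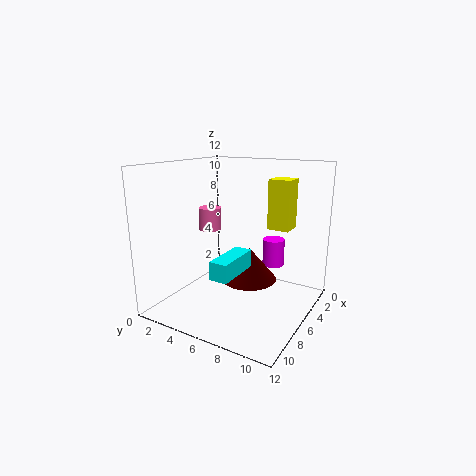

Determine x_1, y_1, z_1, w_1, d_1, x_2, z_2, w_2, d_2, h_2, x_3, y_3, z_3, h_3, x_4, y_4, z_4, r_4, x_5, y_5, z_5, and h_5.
x_1 = 5.5; y_1 = 5.5; z_1 = 3.5; w_1 = 4; d_1 = 1.5; x_2 = 0.5; z_2 = 6; w_2 = 2; d_2 = 2; h_2 = 4.5; x_3 = 5; y_3 = 2.5; z_3 = 6; h_3 = 2; x_4 = 4; y_4 = 6; z_4 = 1.5; r_4 = 2.5; x_5 = 2; y_5 = 7.5; z_5 = 2.5; h_5 = 2.5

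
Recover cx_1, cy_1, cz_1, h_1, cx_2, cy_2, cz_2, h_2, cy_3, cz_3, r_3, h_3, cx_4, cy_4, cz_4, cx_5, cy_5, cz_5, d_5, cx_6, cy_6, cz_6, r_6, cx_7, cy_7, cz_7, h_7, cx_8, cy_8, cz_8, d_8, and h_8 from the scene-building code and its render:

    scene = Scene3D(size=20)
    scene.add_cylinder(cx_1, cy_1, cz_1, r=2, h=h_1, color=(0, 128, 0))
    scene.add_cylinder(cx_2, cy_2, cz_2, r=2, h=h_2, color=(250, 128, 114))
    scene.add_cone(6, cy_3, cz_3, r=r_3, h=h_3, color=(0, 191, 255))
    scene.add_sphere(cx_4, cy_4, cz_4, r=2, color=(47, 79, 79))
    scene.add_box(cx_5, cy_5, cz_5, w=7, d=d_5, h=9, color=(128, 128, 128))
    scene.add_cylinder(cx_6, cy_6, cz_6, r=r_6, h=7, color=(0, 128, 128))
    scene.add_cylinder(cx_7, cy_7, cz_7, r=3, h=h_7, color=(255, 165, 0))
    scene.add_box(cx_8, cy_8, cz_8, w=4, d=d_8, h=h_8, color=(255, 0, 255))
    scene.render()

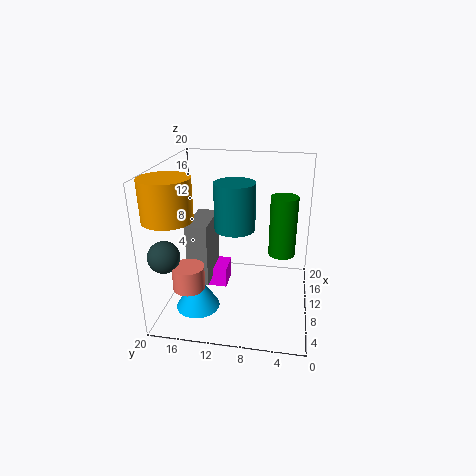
cx_1 = 14
cy_1 = 4
cz_1 = 6
h_1 = 9
cx_2 = 3
cy_2 = 15
cz_2 = 6
h_2 = 3
cy_3 = 15
cz_3 = 1
r_3 = 3
h_3 = 5
cx_4 = 3
cy_4 = 18
cz_4 = 10
cx_5 = 8
cy_5 = 14
cz_5 = 3
d_5 = 3
cx_6 = 13
cy_6 = 11
cz_6 = 10
r_6 = 3
cx_7 = 3
cy_7 = 17
cz_7 = 15
h_7 = 5
cx_8 = 11
cy_8 = 12
cz_8 = 1
d_8 = 3
h_8 = 3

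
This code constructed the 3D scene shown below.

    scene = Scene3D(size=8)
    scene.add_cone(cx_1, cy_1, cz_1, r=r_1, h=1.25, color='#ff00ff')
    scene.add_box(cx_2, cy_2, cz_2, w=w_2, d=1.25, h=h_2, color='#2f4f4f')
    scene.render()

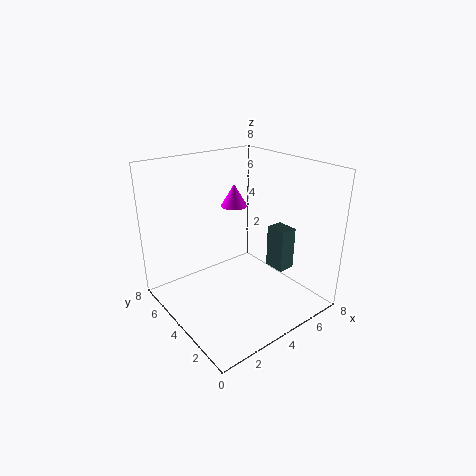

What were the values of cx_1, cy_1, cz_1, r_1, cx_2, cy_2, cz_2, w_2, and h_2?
cx_1 = 4.5; cy_1 = 5; cz_1 = 5.5; r_1 = 0.75; cx_2 = 6; cy_2 = 2.5; cz_2 = 1.75; w_2 = 1; h_2 = 2.5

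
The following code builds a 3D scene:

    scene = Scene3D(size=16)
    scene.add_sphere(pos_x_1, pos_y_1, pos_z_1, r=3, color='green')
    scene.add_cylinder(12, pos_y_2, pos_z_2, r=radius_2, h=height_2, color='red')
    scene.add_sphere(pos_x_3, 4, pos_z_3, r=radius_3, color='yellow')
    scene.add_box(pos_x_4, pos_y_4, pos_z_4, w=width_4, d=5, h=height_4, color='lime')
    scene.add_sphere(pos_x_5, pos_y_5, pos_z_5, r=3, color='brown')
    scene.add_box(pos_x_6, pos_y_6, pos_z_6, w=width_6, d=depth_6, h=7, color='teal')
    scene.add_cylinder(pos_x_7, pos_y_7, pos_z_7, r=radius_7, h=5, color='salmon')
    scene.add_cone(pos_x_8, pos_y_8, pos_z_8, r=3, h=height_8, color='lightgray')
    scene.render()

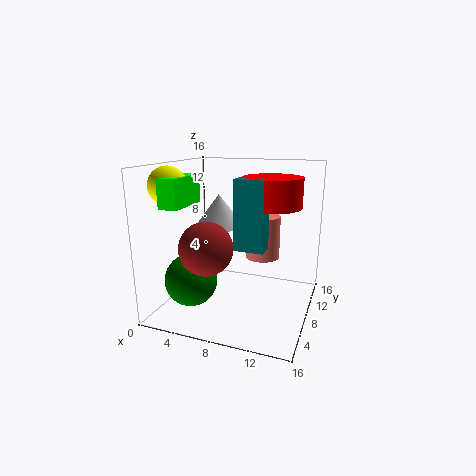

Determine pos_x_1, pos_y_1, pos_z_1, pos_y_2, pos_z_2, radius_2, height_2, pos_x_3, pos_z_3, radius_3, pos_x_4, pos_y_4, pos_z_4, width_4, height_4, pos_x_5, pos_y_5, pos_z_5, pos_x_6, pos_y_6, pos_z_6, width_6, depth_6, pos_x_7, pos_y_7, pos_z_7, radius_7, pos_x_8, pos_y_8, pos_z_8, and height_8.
pos_x_1 = 3
pos_y_1 = 6
pos_z_1 = 3
pos_y_2 = 7
pos_z_2 = 12
radius_2 = 3
height_2 = 3
pos_x_3 = 2
pos_z_3 = 14
radius_3 = 2
pos_x_4 = 2
pos_y_4 = 2
pos_z_4 = 12
width_4 = 2
height_4 = 3
pos_x_5 = 5
pos_y_5 = 6
pos_z_5 = 7
pos_x_6 = 9
pos_y_6 = 4
pos_z_6 = 8
width_6 = 3
depth_6 = 2
pos_x_7 = 10
pos_y_7 = 11
pos_z_7 = 5
radius_7 = 2
pos_x_8 = 4
pos_y_8 = 12
pos_z_8 = 8
height_8 = 4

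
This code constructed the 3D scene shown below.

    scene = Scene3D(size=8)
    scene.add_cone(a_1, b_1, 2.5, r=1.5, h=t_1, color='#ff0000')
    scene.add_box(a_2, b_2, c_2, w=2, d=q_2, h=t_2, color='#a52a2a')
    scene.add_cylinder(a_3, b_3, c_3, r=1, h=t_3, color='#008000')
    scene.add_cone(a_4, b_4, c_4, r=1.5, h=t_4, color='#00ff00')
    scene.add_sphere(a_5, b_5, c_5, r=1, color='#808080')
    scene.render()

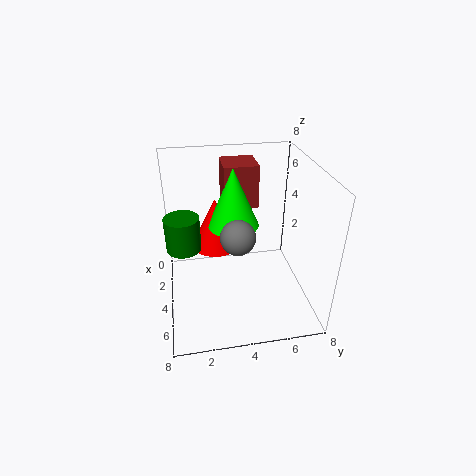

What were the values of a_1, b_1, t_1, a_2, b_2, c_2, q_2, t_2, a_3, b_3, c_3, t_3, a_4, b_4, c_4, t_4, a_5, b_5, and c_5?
a_1 = 2
b_1 = 3
t_1 = 3
a_2 = 0.5
b_2 = 3.5
c_2 = 5
q_2 = 2
t_2 = 2.5
a_3 = 3
b_3 = 1
c_3 = 3
t_3 = 2
a_4 = 2.5
b_4 = 4
c_4 = 4
t_4 = 3.5
a_5 = 4
b_5 = 4
c_5 = 4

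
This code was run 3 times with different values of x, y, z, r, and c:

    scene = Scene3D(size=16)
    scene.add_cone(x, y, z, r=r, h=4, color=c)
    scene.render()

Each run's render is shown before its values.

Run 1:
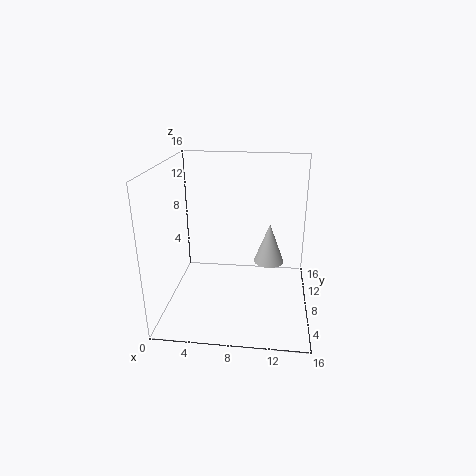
x = 11.5, y = 5, z = 7, r = 1.5, c = 'lightgray'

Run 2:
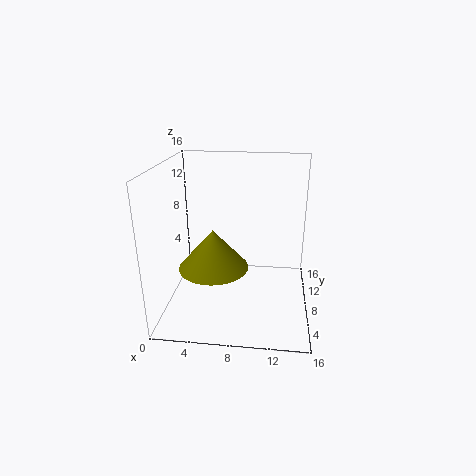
x = 6, y = 4, z = 6.5, r = 3.5, c = 'olive'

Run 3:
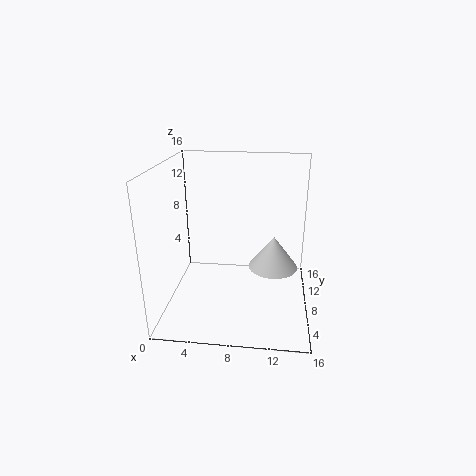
x = 12, y = 11, z = 3, r = 3, c = 'lightgray'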